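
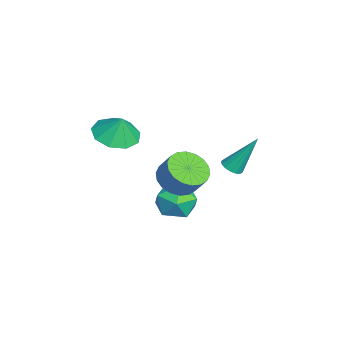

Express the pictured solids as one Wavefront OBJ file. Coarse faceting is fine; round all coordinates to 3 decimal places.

v 0.843 1.983 -1.852
v 1.255 1.659 -1.655
v 0.857 3.097 -0.048
v 1.39 1.878 -1.791
v 1.378 2.124 -1.943
v 1.222 2.333 -2.071
v 0.965 2.448 -2.14
v 0.676 2.439 -2.132
v 0.431 2.307 -2.049
v 0.297 2.089 -1.913
v 0.309 1.843 -1.761
v 0.464 1.634 -1.634
v 0.721 1.519 -1.564
v 1.011 1.528 -1.572
v 0.664 -0.484 -3.95
v 1.352 0.344 -4.072
v 1.848 -1.324 -2.968
v 2.536 -0.496 -3.09
v 1.638 -0.371 -2.498
v 0.907 0.148 -3.104
v 2.293 -1.128 -3.936
v 1.562 -0.609 -4.542
v 2.359 -0.055 -4.063
v 1.954 0.413 -3.174
v 1.246 -1.393 -3.866
v 0.841 -0.925 -2.977
v 2.535 -0.482 -1.414
v 3.292 -1.15 -1.446
v 3.762 -0.665 -0.478
v 3.005 0.002 -0.446
v 3.449 -0.809 -1.693
v 3.919 -0.324 -0.725
v 3.425 -0.403 -1.885
v 3.895 0.082 -0.917
v 3.225 -0.013 -1.983
v 3.694 0.472 -1.015
v 2.888 0.284 -1.969
v 3.357 0.769 -1.001
v 2.481 0.43 -1.845
v 2.951 0.914 -0.877
v 2.085 0.394 -1.635
v 2.555 0.879 -0.667
v 1.778 0.185 -1.382
v 2.248 0.67 -0.414
v 1.621 -0.156 -1.135
v 2.091 0.329 -0.167
v 1.645 -0.562 -0.943
v 2.115 -0.077 0.025
v 1.846 -0.952 -0.845
v 2.315 -0.467 0.123
v 2.183 -1.249 -0.859
v 2.652 -0.764 0.109
v 2.589 -1.394 -0.983
v 3.059 -0.91 -0.015
v 2.985 -1.359 -1.193
v 3.455 -0.874 -0.225
v 2.592 -3.068 1.564
v 3.531 -2.641 1.212
v 2.868 -2.792 2.636
v 2.999 -2.119 1.215
v 2.277 -2.04 1.382
v 1.702 -2.442 1.634
v 1.543 -3.137 1.853
v 1.875 -3.799 1.938
v 2.543 -4.119 1.847
v 3.233 -3.947 1.625
v 3.623 -3.363 1.374
f 2 1 4
f 2 4 3
f 4 1 5
f 4 5 3
f 5 1 6
f 5 6 3
f 6 1 7
f 6 7 3
f 7 1 8
f 7 8 3
f 8 1 9
f 8 9 3
f 9 1 10
f 9 10 3
f 10 1 11
f 10 11 3
f 11 1 12
f 11 12 3
f 12 1 13
f 12 13 3
f 13 1 14
f 13 14 3
f 14 1 2
f 14 2 3
f 15 26 20
f 15 20 16
f 15 16 22
f 15 22 25
f 15 25 26
f 16 20 24
f 20 26 19
f 26 25 17
f 25 22 21
f 22 16 23
f 18 24 19
f 18 19 17
f 18 17 21
f 18 21 23
f 18 23 24
f 19 24 20
f 17 19 26
f 21 17 25
f 23 21 22
f 24 23 16
f 28 27 31
f 28 31 29
f 29 31 32
f 29 32 30
f 31 27 33
f 31 33 32
f 32 33 34
f 32 34 30
f 33 27 35
f 33 35 34
f 34 35 36
f 34 36 30
f 35 27 37
f 35 37 36
f 36 37 38
f 36 38 30
f 37 27 39
f 37 39 38
f 38 39 40
f 38 40 30
f 39 27 41
f 39 41 40
f 40 41 42
f 40 42 30
f 41 27 43
f 41 43 42
f 42 43 44
f 42 44 30
f 43 27 45
f 43 45 44
f 44 45 46
f 44 46 30
f 45 27 47
f 45 47 46
f 46 47 48
f 46 48 30
f 47 27 49
f 47 49 48
f 48 49 50
f 48 50 30
f 49 27 51
f 49 51 50
f 50 51 52
f 50 52 30
f 51 27 53
f 51 53 52
f 52 53 54
f 52 54 30
f 53 27 55
f 53 55 54
f 54 55 56
f 54 56 30
f 55 27 28
f 55 28 56
f 56 28 29
f 56 29 30
f 58 57 60
f 58 60 59
f 60 57 61
f 60 61 59
f 61 57 62
f 61 62 59
f 62 57 63
f 62 63 59
f 63 57 64
f 63 64 59
f 64 57 65
f 64 65 59
f 65 57 66
f 65 66 59
f 66 57 67
f 66 67 59
f 67 57 58
f 67 58 59



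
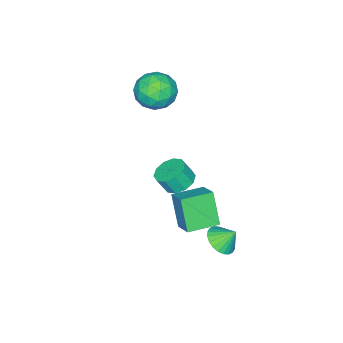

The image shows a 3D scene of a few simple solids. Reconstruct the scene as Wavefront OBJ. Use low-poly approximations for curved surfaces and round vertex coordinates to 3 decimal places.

v -2 -3.776 4.009
v -1.475 -2.881 3.632
v -0.765 -4.819 3.248
v -0.24 -3.924 2.871
v -0.252 -4.142 3.954
v -1.015 -3.498 4.424
v -1.225 -4.202 2.456
v -1.988 -3.558 2.926
v -0.996 -3.144 2.673
v -0.395 -3.107 3.598
v -1.845 -4.593 3.282
v -1.244 -4.556 4.207
v -1.846 -3.237 3.887
v -0.394 -4.463 2.993
v -0.401 -4.592 3.629
v -0.093 -4.065 3.408
v -1.576 -3.6 4.352
v -1.267 -3.073 4.131
v -0.548 -3.815 4.32
v -0.973 -4.627 2.749
v -0.664 -4.1 2.528
v -2.147 -3.635 3.472
v -1.839 -3.108 3.251
v -1.692 -3.885 2.56
v -1.256 -2.865 3.102
v -0.53 -3.478 2.655
v -1.109 -3.642 2.411
v -1.557 -3.263 2.687
v -0.903 -2.844 3.646
v -0.177 -3.457 3.199
v -0.184 -3.585 3.835
v -0.632 -3.206 4.111
v -0.621 -2.998 3.082
v -2.063 -4.243 3.681
v -1.337 -4.856 3.234
v -1.608 -4.494 2.769
v -2.056 -4.115 3.045
v -1.71 -4.222 4.225
v -0.984 -4.835 3.778
v -0.683 -4.437 4.193
v -1.131 -4.058 4.469
v -1.619 -4.702 3.798
v 2.313 1.8 -0.155
v 1.848 1.075 1.379
v 2.85 2.709 0.436
v 2.385 1.984 1.971
v 3.615 1.016 -0.131
v 3.15 0.291 1.404
v 4.152 1.925 0.461
v 3.687 1.2 1.995
v 1.764 2.025 -2.084
v 2.293 1.64 -1.589
v 1.476 2.615 -1.316
v 2.475 1.877 -1.703
v 2.549 2.136 -1.875
v 2.503 2.379 -2.079
v 2.345 2.568 -2.283
v 2.098 2.674 -2.457
v 1.801 2.681 -2.574
v 1.497 2.588 -2.617
v 1.235 2.41 -2.578
v 1.053 2.173 -2.464
v 0.979 1.913 -2.292
v 1.024 1.671 -2.088
v 1.182 1.482 -1.884
v 1.429 1.376 -1.71
v 1.727 1.369 -1.593
v 2.03 1.462 -1.551
v -0.69 -2.126 -2.122
v -0.227 -1.44 -1.978
v 0.073 -1.828 -1.095
v -0.39 -2.514 -1.238
v -0.7 -1.358 -1.781
v -0.4 -1.746 -0.898
v -1.17 -1.57 -1.714
v -0.87 -1.957 -0.831
v -1.456 -1.994 -1.803
v -1.156 -2.381 -0.92
v -1.45 -2.468 -2.014
v -1.15 -2.856 -1.131
v -1.153 -2.812 -2.265
v -0.853 -3.2 -1.382
v -0.68 -2.894 -2.462
v -0.38 -3.282 -1.579
v -0.21 -2.683 -2.529
v 0.09 -3.07 -1.646
v 0.076 -2.259 -2.44
v 0.376 -2.646 -1.557
v 0.07 -1.784 -2.229
v 0.37 -2.172 -1.346
f 1 38 17
f 38 12 41
f 17 41 6
f 38 41 17
f 1 17 13
f 17 6 18
f 13 18 2
f 17 18 13
f 1 13 22
f 13 2 23
f 22 23 8
f 13 23 22
f 1 22 34
f 22 8 37
f 34 37 11
f 22 37 34
f 1 34 38
f 34 11 42
f 38 42 12
f 34 42 38
f 2 18 29
f 18 6 32
f 29 32 10
f 18 32 29
f 6 41 19
f 41 12 40
f 19 40 5
f 41 40 19
f 12 42 39
f 42 11 35
f 39 35 3
f 42 35 39
f 11 37 36
f 37 8 24
f 36 24 7
f 37 24 36
f 8 23 28
f 23 2 25
f 28 25 9
f 23 25 28
f 4 30 16
f 30 10 31
f 16 31 5
f 30 31 16
f 4 16 14
f 16 5 15
f 14 15 3
f 16 15 14
f 4 14 21
f 14 3 20
f 21 20 7
f 14 20 21
f 4 21 26
f 21 7 27
f 26 27 9
f 21 27 26
f 4 26 30
f 26 9 33
f 30 33 10
f 26 33 30
f 5 31 19
f 31 10 32
f 19 32 6
f 31 32 19
f 3 15 39
f 15 5 40
f 39 40 12
f 15 40 39
f 7 20 36
f 20 3 35
f 36 35 11
f 20 35 36
f 9 27 28
f 27 7 24
f 28 24 8
f 27 24 28
f 10 33 29
f 33 9 25
f 29 25 2
f 33 25 29
f 44 46 43
f 47 44 43
f 43 46 45
f 45 47 43
f 44 50 46
f 48 44 47
f 48 50 44
f 46 50 45
f 49 47 45
f 45 50 49
f 49 48 47
f 50 48 49
f 52 51 54
f 52 54 53
f 54 51 55
f 54 55 53
f 55 51 56
f 55 56 53
f 56 51 57
f 56 57 53
f 57 51 58
f 57 58 53
f 58 51 59
f 58 59 53
f 59 51 60
f 59 60 53
f 60 51 61
f 60 61 53
f 61 51 62
f 61 62 53
f 62 51 63
f 62 63 53
f 63 51 64
f 63 64 53
f 64 51 65
f 64 65 53
f 65 51 66
f 65 66 53
f 66 51 67
f 66 67 53
f 67 51 68
f 67 68 53
f 68 51 52
f 68 52 53
f 70 69 73
f 70 73 71
f 71 73 74
f 71 74 72
f 73 69 75
f 73 75 74
f 74 75 76
f 74 76 72
f 75 69 77
f 75 77 76
f 76 77 78
f 76 78 72
f 77 69 79
f 77 79 78
f 78 79 80
f 78 80 72
f 79 69 81
f 79 81 80
f 80 81 82
f 80 82 72
f 81 69 83
f 81 83 82
f 82 83 84
f 82 84 72
f 83 69 85
f 83 85 84
f 84 85 86
f 84 86 72
f 85 69 87
f 85 87 86
f 86 87 88
f 86 88 72
f 87 69 89
f 87 89 88
f 88 89 90
f 88 90 72
f 89 69 70
f 89 70 90
f 90 70 71
f 90 71 72



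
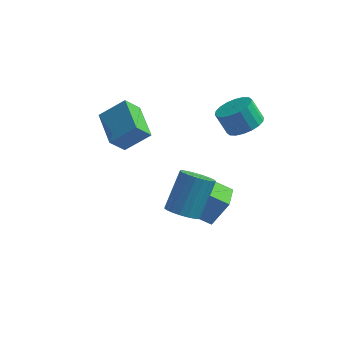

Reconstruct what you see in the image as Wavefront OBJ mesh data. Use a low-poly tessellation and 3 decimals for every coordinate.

v -3.288 -2.846 2.457
v -3.858 -3.418 3.398
v -4.242 -1.189 2.886
v -4.813 -1.761 3.827
v -2.107 -2.419 3.433
v -2.678 -2.991 4.374
v -3.062 -0.762 3.862
v -3.632 -1.334 4.803
v -0.449 -2.295 -2.342
v 0.355 -2.075 -0.792
v -0.547 -0.926 -2.486
v 0.256 -0.706 -0.936
v 0.784 -2.274 -2.984
v 1.587 -2.054 -1.434
v 0.685 -0.905 -3.128
v 1.489 -0.685 -1.578
v -0.208 -4.266 -0.388
v 0.25 -3.728 -0.929
v 0.687 -2.396 0.767
v 0.228 -2.934 1.308
v -0.091 -3.587 -0.951
v 0.345 -2.255 0.744
v -0.453 -3.564 -0.877
v -0.016 -2.232 0.819
v -0.772 -3.661 -0.717
v -0.336 -2.33 0.978
v -0.994 -3.864 -0.501
v -0.558 -2.532 1.194
v -1.08 -4.136 -0.265
v -0.643 -2.804 1.43
v -1.016 -4.43 -0.051
v -0.579 -3.098 1.645
v -0.811 -4.696 0.106
v -0.374 -3.364 1.801
v -0.503 -4.888 0.177
v -0.066 -3.556 1.872
v -0.143 -4.972 0.15
v 0.294 -3.64 1.846
v 0.205 -4.934 0.03
v 0.642 -3.602 1.726
v 0.482 -4.78 -0.161
v 0.918 -3.449 1.534
v 0.639 -4.538 -0.392
v 1.076 -3.206 1.303
v 0.65 -4.248 -0.623
v 1.087 -2.916 1.073
v 0.512 -3.962 -0.812
v 0.949 -2.63 0.883
v 1.896 -0.08 2.941
v 2.744 -0.099 3.432
v 2.112 0.08 4.53
v 1.264 0.1 4.039
v 2.697 0.324 3.336
v 2.065 0.503 4.434
v 2.492 0.667 3.162
v 1.859 0.846 4.26
v 2.168 0.862 2.944
v 1.536 1.041 4.042
v 1.791 0.871 2.725
v 1.159 1.05 3.824
v 1.434 0.691 2.549
v 0.802 0.87 3.648
v 1.169 0.359 2.451
v 0.537 0.538 3.549
v 1.048 -0.06 2.45
v 0.416 0.119 3.548
v 1.095 -0.483 2.546
v 0.463 -0.304 3.644
v 1.301 -0.826 2.72
v 0.668 -0.647 3.818
v 1.624 -1.021 2.938
v 0.992 -0.842 4.036
v 2.001 -1.03 3.156
v 1.369 -0.851 4.255
v 2.358 -0.85 3.332
v 1.726 -0.671 4.431
v 2.623 -0.518 3.431
v 1.991 -0.339 4.529
f 2 4 1
f 5 2 1
f 1 4 3
f 3 5 1
f 2 8 4
f 6 2 5
f 6 8 2
f 4 8 3
f 7 5 3
f 3 8 7
f 7 6 5
f 8 6 7
f 10 12 9
f 13 10 9
f 9 12 11
f 11 13 9
f 10 16 12
f 14 10 13
f 14 16 10
f 12 16 11
f 15 13 11
f 11 16 15
f 15 14 13
f 16 14 15
f 18 17 21
f 18 21 19
f 19 21 22
f 19 22 20
f 21 17 23
f 21 23 22
f 22 23 24
f 22 24 20
f 23 17 25
f 23 25 24
f 24 25 26
f 24 26 20
f 25 17 27
f 25 27 26
f 26 27 28
f 26 28 20
f 27 17 29
f 27 29 28
f 28 29 30
f 28 30 20
f 29 17 31
f 29 31 30
f 30 31 32
f 30 32 20
f 31 17 33
f 31 33 32
f 32 33 34
f 32 34 20
f 33 17 35
f 33 35 34
f 34 35 36
f 34 36 20
f 35 17 37
f 35 37 36
f 36 37 38
f 36 38 20
f 37 17 39
f 37 39 38
f 38 39 40
f 38 40 20
f 39 17 41
f 39 41 40
f 40 41 42
f 40 42 20
f 41 17 43
f 41 43 42
f 42 43 44
f 42 44 20
f 43 17 45
f 43 45 44
f 44 45 46
f 44 46 20
f 45 17 47
f 45 47 46
f 46 47 48
f 46 48 20
f 47 17 18
f 47 18 48
f 48 18 19
f 48 19 20
f 50 49 53
f 50 53 51
f 51 53 54
f 51 54 52
f 53 49 55
f 53 55 54
f 54 55 56
f 54 56 52
f 55 49 57
f 55 57 56
f 56 57 58
f 56 58 52
f 57 49 59
f 57 59 58
f 58 59 60
f 58 60 52
f 59 49 61
f 59 61 60
f 60 61 62
f 60 62 52
f 61 49 63
f 61 63 62
f 62 63 64
f 62 64 52
f 63 49 65
f 63 65 64
f 64 65 66
f 64 66 52
f 65 49 67
f 65 67 66
f 66 67 68
f 66 68 52
f 67 49 69
f 67 69 68
f 68 69 70
f 68 70 52
f 69 49 71
f 69 71 70
f 70 71 72
f 70 72 52
f 71 49 73
f 71 73 72
f 72 73 74
f 72 74 52
f 73 49 75
f 73 75 74
f 74 75 76
f 74 76 52
f 75 49 77
f 75 77 76
f 76 77 78
f 76 78 52
f 77 49 50
f 77 50 78
f 78 50 51
f 78 51 52



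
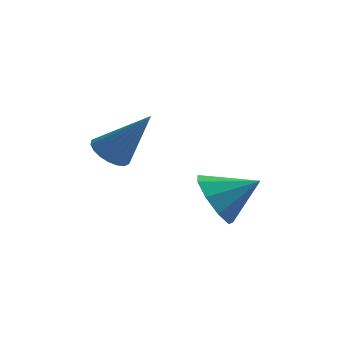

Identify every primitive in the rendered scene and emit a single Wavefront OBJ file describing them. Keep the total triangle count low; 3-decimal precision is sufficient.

v -1.159 3.151 2.377
v -0.609 3.152 1.944
v 0.059 3.049 3.923
v -0.654 3.455 2
v -0.799 3.698 2.13
v -1.015 3.833 2.309
v -1.26 3.832 2.502
v -1.485 3.697 2.67
v -1.645 3.453 2.78
v -1.709 3.15 2.81
v -1.663 2.847 2.755
v -1.518 2.604 2.624
v -1.302 2.469 2.445
v -1.057 2.47 2.252
v -0.833 2.605 2.084
v -0.672 2.849 1.974
v 1.841 3.454 0.568
v 2.357 2.838 -0.092
v 3.119 3.706 1.332
v 2.366 3.509 -0.328
v 2.129 4.154 -0.145
v 1.757 4.472 0.372
v 1.425 4.313 0.981
v 1.287 3.752 1.396
v 1.409 3.052 1.424
v 1.733 2.539 1.052
v 2.107 2.455 0.453
f 2 1 4
f 2 4 3
f 4 1 5
f 4 5 3
f 5 1 6
f 5 6 3
f 6 1 7
f 6 7 3
f 7 1 8
f 7 8 3
f 8 1 9
f 8 9 3
f 9 1 10
f 9 10 3
f 10 1 11
f 10 11 3
f 11 1 12
f 11 12 3
f 12 1 13
f 12 13 3
f 13 1 14
f 13 14 3
f 14 1 15
f 14 15 3
f 15 1 16
f 15 16 3
f 16 1 2
f 16 2 3
f 18 17 20
f 18 20 19
f 20 17 21
f 20 21 19
f 21 17 22
f 21 22 19
f 22 17 23
f 22 23 19
f 23 17 24
f 23 24 19
f 24 17 25
f 24 25 19
f 25 17 26
f 25 26 19
f 26 17 27
f 26 27 19
f 27 17 18
f 27 18 19



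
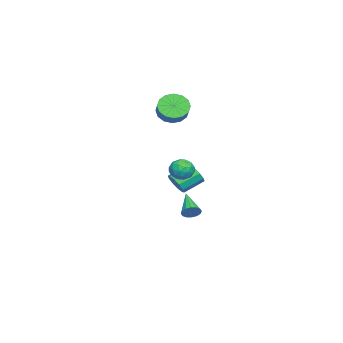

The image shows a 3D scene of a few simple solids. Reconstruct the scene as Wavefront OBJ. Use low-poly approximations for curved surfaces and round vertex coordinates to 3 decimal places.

v -2.864 -1.139 -3.326
v -2.516 -1.539 -3.146
v -4.116 -1.841 -2.474
v -2.499 -1.329 -2.947
v -2.579 -1.068 -2.85
v -2.735 -0.826 -2.88
v -2.926 -0.668 -3.03
v -3.101 -0.636 -3.259
v -3.211 -0.738 -3.507
v -3.229 -0.948 -3.706
v -3.149 -1.209 -3.803
v -2.992 -1.451 -3.773
v -2.802 -1.61 -3.623
v -2.627 -1.642 -3.393
v -3.594 -2.232 -1.622
v -3.083 -2.162 -1.106
v -3.875 -1.278 -0.441
v -4.386 -1.348 -0.958
v -3.003 -1.852 -1.423
v -3.795 -0.968 -0.759
v -3.149 -1.687 -1.817
v -3.941 -0.803 -1.153
v -3.465 -1.73 -2.136
v -4.257 -0.846 -1.472
v -3.83 -1.965 -2.259
v -4.622 -1.081 -1.595
v -4.105 -2.302 -2.139
v -4.897 -1.418 -1.474
v -4.185 -2.612 -1.821
v -4.977 -1.728 -1.157
v -4.039 -2.777 -1.427
v -4.831 -1.893 -0.763
v -3.723 -2.734 -1.108
v -4.515 -1.85 -0.444
v -3.358 -2.499 -0.985
v -4.15 -1.615 -0.321
v 1.347 0.034 1.755
v 1.642 0.243 1.15
v 2.318 -0.483 2.05
v 2.613 -0.274 1.445
v 2.458 0.199 1.944
v 1.858 0.519 1.761
v 2.102 -0.759 1.439
v 1.502 -0.439 1.256
v 2.109 -0.247 0.955
v 2.329 0.345 1.267
v 1.631 -0.585 1.933
v 1.851 0.007 2.245
v 1.409 0.184 1.426
v 2.551 -0.424 1.774
v 2.46 -0.146 2.067
v 2.634 -0.023 1.711
v 1.536 0.346 1.785
v 1.709 0.469 1.43
v 2.189 0.443 1.897
v 2.251 -0.709 1.77
v 2.424 -0.586 1.415
v 1.326 -0.217 1.489
v 1.5 -0.094 1.133
v 1.771 -0.683 1.303
v 1.857 0.019 0.956
v 2.428 -0.285 1.13
v 2.128 -0.57 1.126
v 1.774 -0.382 1.019
v 1.986 0.367 1.14
v 2.557 0.063 1.313
v 2.466 0.341 1.606
v 2.113 0.529 1.499
v 2.261 0.079 1.025
v 1.403 -0.303 1.887
v 1.974 -0.607 2.06
v 1.847 -0.769 1.701
v 1.494 -0.581 1.594
v 1.532 0.045 2.07
v 2.103 -0.259 2.244
v 2.186 0.142 2.181
v 1.832 0.33 2.074
v 1.699 -0.319 2.175
v -4.045 -2.591 3.577
v -3.442 -2.859 2.98
v -2.671 -2.517 3.606
v -3.275 -2.249 4.203
v -3.54 -2.424 2.864
v -2.769 -2.082 3.489
v -3.774 -2.034 2.938
v -3.003 -1.692 3.564
v -4.08 -1.793 3.184
v -3.309 -1.451 3.81
v -4.377 -1.766 3.535
v -3.606 -1.424 4.161
v -4.585 -1.96 3.897
v -3.814 -1.618 4.523
v -4.649 -2.323 4.174
v -3.878 -1.981 4.8
v -4.551 -2.758 4.291
v -3.78 -2.416 4.916
v -4.317 -3.148 4.216
v -3.546 -2.806 4.842
v -4.011 -3.389 3.97
v -3.24 -3.047 4.596
v -3.714 -3.416 3.619
v -2.943 -3.074 4.245
v -3.506 -3.222 3.257
v -2.735 -2.88 3.883
f 2 1 4
f 2 4 3
f 4 1 5
f 4 5 3
f 5 1 6
f 5 6 3
f 6 1 7
f 6 7 3
f 7 1 8
f 7 8 3
f 8 1 9
f 8 9 3
f 9 1 10
f 9 10 3
f 10 1 11
f 10 11 3
f 11 1 12
f 11 12 3
f 12 1 13
f 12 13 3
f 13 1 14
f 13 14 3
f 14 1 2
f 14 2 3
f 16 15 19
f 16 19 17
f 17 19 20
f 17 20 18
f 19 15 21
f 19 21 20
f 20 21 22
f 20 22 18
f 21 15 23
f 21 23 22
f 22 23 24
f 22 24 18
f 23 15 25
f 23 25 24
f 24 25 26
f 24 26 18
f 25 15 27
f 25 27 26
f 26 27 28
f 26 28 18
f 27 15 29
f 27 29 28
f 28 29 30
f 28 30 18
f 29 15 31
f 29 31 30
f 30 31 32
f 30 32 18
f 31 15 33
f 31 33 32
f 32 33 34
f 32 34 18
f 33 15 35
f 33 35 34
f 34 35 36
f 34 36 18
f 35 15 16
f 35 16 36
f 36 16 17
f 36 17 18
f 37 74 53
f 74 48 77
f 53 77 42
f 74 77 53
f 37 53 49
f 53 42 54
f 49 54 38
f 53 54 49
f 37 49 58
f 49 38 59
f 58 59 44
f 49 59 58
f 37 58 70
f 58 44 73
f 70 73 47
f 58 73 70
f 37 70 74
f 70 47 78
f 74 78 48
f 70 78 74
f 38 54 65
f 54 42 68
f 65 68 46
f 54 68 65
f 42 77 55
f 77 48 76
f 55 76 41
f 77 76 55
f 48 78 75
f 78 47 71
f 75 71 39
f 78 71 75
f 47 73 72
f 73 44 60
f 72 60 43
f 73 60 72
f 44 59 64
f 59 38 61
f 64 61 45
f 59 61 64
f 40 66 52
f 66 46 67
f 52 67 41
f 66 67 52
f 40 52 50
f 52 41 51
f 50 51 39
f 52 51 50
f 40 50 57
f 50 39 56
f 57 56 43
f 50 56 57
f 40 57 62
f 57 43 63
f 62 63 45
f 57 63 62
f 40 62 66
f 62 45 69
f 66 69 46
f 62 69 66
f 41 67 55
f 67 46 68
f 55 68 42
f 67 68 55
f 39 51 75
f 51 41 76
f 75 76 48
f 51 76 75
f 43 56 72
f 56 39 71
f 72 71 47
f 56 71 72
f 45 63 64
f 63 43 60
f 64 60 44
f 63 60 64
f 46 69 65
f 69 45 61
f 65 61 38
f 69 61 65
f 80 79 83
f 80 83 81
f 81 83 84
f 81 84 82
f 83 79 85
f 83 85 84
f 84 85 86
f 84 86 82
f 85 79 87
f 85 87 86
f 86 87 88
f 86 88 82
f 87 79 89
f 87 89 88
f 88 89 90
f 88 90 82
f 89 79 91
f 89 91 90
f 90 91 92
f 90 92 82
f 91 79 93
f 91 93 92
f 92 93 94
f 92 94 82
f 93 79 95
f 93 95 94
f 94 95 96
f 94 96 82
f 95 79 97
f 95 97 96
f 96 97 98
f 96 98 82
f 97 79 99
f 97 99 98
f 98 99 100
f 98 100 82
f 99 79 101
f 99 101 100
f 100 101 102
f 100 102 82
f 101 79 103
f 101 103 102
f 102 103 104
f 102 104 82
f 103 79 80
f 103 80 104
f 104 80 81
f 104 81 82



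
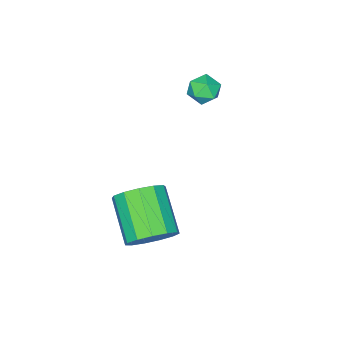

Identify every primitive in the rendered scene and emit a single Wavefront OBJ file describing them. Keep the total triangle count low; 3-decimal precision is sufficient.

v -0.056 0.507 2.61
v 0.407 0.734 3.01
v 0.053 -0.454 3.03
v 0.516 -0.227 3.43
v -0.104 -0.041 3.51
v -0.171 0.553 3.25
v 0.631 -0.273 2.79
v 0.564 0.321 2.53
v 0.831 0.252 3.12
v 0.377 0.395 3.566
v 0.083 -0.115 2.474
v -0.371 0.028 2.92
v 4.362 1.465 -1.231
v 5.037 0.868 -1.46
v 4.214 -0.462 -0.418
v 3.538 0.135 -0.189
v 5.196 1.111 -1.024
v 4.373 -0.22 0.018
v 5.091 1.467 -0.654
v 4.268 0.136 0.388
v 4.754 1.822 -0.467
v 3.93 0.491 0.575
v 4.292 2.063 -0.522
v 3.469 0.733 0.52
v 3.853 2.115 -0.803
v 3.03 0.785 0.239
v 3.575 1.961 -1.219
v 2.752 0.63 -0.177
v 3.547 1.649 -1.64
v 2.724 0.319 -0.598
v 3.777 1.279 -1.93
v 2.954 -0.052 -0.888
v 4.193 0.968 -1.999
v 3.37 -0.363 -0.957
v 4.663 0.815 -1.824
v 3.84 -0.516 -0.782
f 1 12 6
f 1 6 2
f 1 2 8
f 1 8 11
f 1 11 12
f 2 6 10
f 6 12 5
f 12 11 3
f 11 8 7
f 8 2 9
f 4 10 5
f 4 5 3
f 4 3 7
f 4 7 9
f 4 9 10
f 5 10 6
f 3 5 12
f 7 3 11
f 9 7 8
f 10 9 2
f 14 13 17
f 14 17 15
f 15 17 18
f 15 18 16
f 17 13 19
f 17 19 18
f 18 19 20
f 18 20 16
f 19 13 21
f 19 21 20
f 20 21 22
f 20 22 16
f 21 13 23
f 21 23 22
f 22 23 24
f 22 24 16
f 23 13 25
f 23 25 24
f 24 25 26
f 24 26 16
f 25 13 27
f 25 27 26
f 26 27 28
f 26 28 16
f 27 13 29
f 27 29 28
f 28 29 30
f 28 30 16
f 29 13 31
f 29 31 30
f 30 31 32
f 30 32 16
f 31 13 33
f 31 33 32
f 32 33 34
f 32 34 16
f 33 13 35
f 33 35 34
f 34 35 36
f 34 36 16
f 35 13 14
f 35 14 36
f 36 14 15
f 36 15 16



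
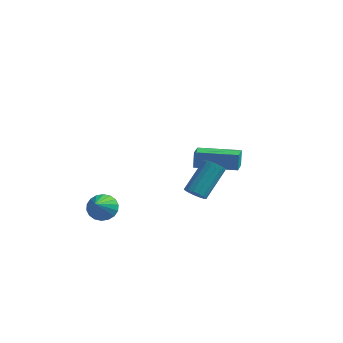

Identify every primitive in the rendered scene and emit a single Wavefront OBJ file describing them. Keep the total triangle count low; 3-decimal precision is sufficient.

v 2.532 -2.805 2.579
v 2.834 -2.561 2.218
v 3.191 -1.312 3.36
v 2.888 -1.555 3.721
v 2.603 -2.462 2.181
v 2.96 -1.212 3.323
v 2.357 -2.441 2.236
v 2.713 -1.191 3.378
v 2.15 -2.503 2.369
v 2.507 -1.254 3.511
v 2.03 -2.635 2.55
v 2.387 -1.385 3.692
v 2.026 -2.805 2.738
v 2.383 -1.556 3.88
v 2.137 -2.976 2.889
v 2.494 -1.726 4.031
v 2.339 -3.107 2.97
v 2.696 -1.857 4.112
v 2.585 -3.169 2.961
v 2.942 -1.919 4.103
v 2.818 -3.147 2.864
v 3.175 -1.898 4.006
v 2.986 -3.047 2.702
v 3.343 -1.798 3.844
v 3.05 -2.892 2.512
v 3.407 -1.642 3.654
v 2.995 -2.717 2.338
v 3.352 -1.467 3.48
v -2.16 -1.959 0.023
v -1.513 -1.694 0.195
v -1.94 -3.141 1.017
v -1.706 -1.552 0.407
v -1.99 -1.49 0.543
v -2.307 -1.522 0.576
v -2.595 -1.639 0.5
v -2.797 -1.82 0.33
v -2.873 -2.029 0.098
v -2.808 -2.223 -0.148
v -2.614 -2.365 -0.36
v -2.331 -2.427 -0.496
v -2.014 -2.396 -0.53
v -1.726 -2.278 -0.453
v -1.524 -2.097 -0.283
v -1.448 -1.889 -0.052
v 0.303 2.399 0.678
v 0.235 2.642 1.511
v 0.045 3.45 0.351
v -0.023 3.693 1.184
v 2.263 2.887 0.696
v 2.195 3.13 1.529
v 2.005 3.938 0.369
v 1.937 4.181 1.202
f 2 1 5
f 2 5 3
f 3 5 6
f 3 6 4
f 5 1 7
f 5 7 6
f 6 7 8
f 6 8 4
f 7 1 9
f 7 9 8
f 8 9 10
f 8 10 4
f 9 1 11
f 9 11 10
f 10 11 12
f 10 12 4
f 11 1 13
f 11 13 12
f 12 13 14
f 12 14 4
f 13 1 15
f 13 15 14
f 14 15 16
f 14 16 4
f 15 1 17
f 15 17 16
f 16 17 18
f 16 18 4
f 17 1 19
f 17 19 18
f 18 19 20
f 18 20 4
f 19 1 21
f 19 21 20
f 20 21 22
f 20 22 4
f 21 1 23
f 21 23 22
f 22 23 24
f 22 24 4
f 23 1 25
f 23 25 24
f 24 25 26
f 24 26 4
f 25 1 27
f 25 27 26
f 26 27 28
f 26 28 4
f 27 1 2
f 27 2 28
f 28 2 3
f 28 3 4
f 30 29 32
f 30 32 31
f 32 29 33
f 32 33 31
f 33 29 34
f 33 34 31
f 34 29 35
f 34 35 31
f 35 29 36
f 35 36 31
f 36 29 37
f 36 37 31
f 37 29 38
f 37 38 31
f 38 29 39
f 38 39 31
f 39 29 40
f 39 40 31
f 40 29 41
f 40 41 31
f 41 29 42
f 41 42 31
f 42 29 43
f 42 43 31
f 43 29 44
f 43 44 31
f 44 29 30
f 44 30 31
f 46 48 45
f 49 46 45
f 45 48 47
f 47 49 45
f 46 52 48
f 50 46 49
f 50 52 46
f 48 52 47
f 51 49 47
f 47 52 51
f 51 50 49
f 52 50 51



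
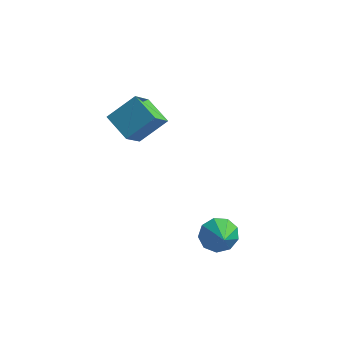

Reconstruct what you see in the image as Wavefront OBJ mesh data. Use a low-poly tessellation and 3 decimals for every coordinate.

v 1.076 -0.059 -3.027
v 1.649 0.517 -2.813
v 1.644 -0.861 -2.393
v 1.22 0.515 -2.43
v 0.724 0.245 -2.327
v 0.392 -0.167 -2.552
v 0.38 -0.529 -2.998
v 0.694 -0.67 -3.458
v 1.186 -0.525 -3.717
v 1.627 -0.162 -3.652
v 1.81 0.249 -3.295
v -5.048 2.437 0.325
v -4.143 3.324 1.302
v -4.987 3.585 -0.773
v -4.082 4.472 0.204
v -3.878 1.848 -0.224
v -2.973 2.735 0.753
v -3.817 2.996 -1.322
v -2.912 3.883 -0.345
f 2 1 4
f 2 4 3
f 4 1 5
f 4 5 3
f 5 1 6
f 5 6 3
f 6 1 7
f 6 7 3
f 7 1 8
f 7 8 3
f 8 1 9
f 8 9 3
f 9 1 10
f 9 10 3
f 10 1 11
f 10 11 3
f 11 1 2
f 11 2 3
f 13 15 12
f 16 13 12
f 12 15 14
f 14 16 12
f 13 19 15
f 17 13 16
f 17 19 13
f 15 19 14
f 18 16 14
f 14 19 18
f 18 17 16
f 19 17 18



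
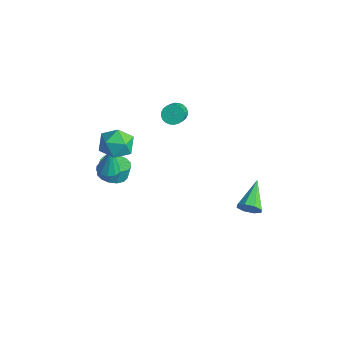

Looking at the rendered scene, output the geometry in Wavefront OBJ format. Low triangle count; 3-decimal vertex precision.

v -2.95 -2.608 2.811
v -2.284 -2.537 1.881
v -2.076 -4.163 3.319
v -1.41 -4.092 2.389
v -1.295 -3.329 3.235
v -1.834 -2.367 2.921
v -2.526 -4.333 2.279
v -3.065 -3.371 1.965
v -2.022 -3.603 1.552
v -1.261 -2.983 2.143
v -3.099 -3.717 3.057
v -2.338 -3.097 3.648
v -3.583 2.093 1.038
v -3.025 2.119 0.617
v -2.039 1.093 1.861
v -2.597 1.067 2.282
v -2.986 2.342 0.77
v -2 1.315 2.014
v -3.038 2.526 0.964
v -2.052 1.5 2.208
v -3.174 2.645 1.169
v -2.188 1.619 2.413
v -3.371 2.68 1.355
v -2.385 1.654 2.598
v -3.601 2.626 1.492
v -2.615 1.6 2.736
v -3.828 2.49 1.56
v -2.842 1.464 2.804
v -4.018 2.294 1.549
v -3.032 1.268 2.792
v -4.141 2.067 1.459
v -3.155 1.041 2.703
v -4.18 1.845 1.306
v -3.194 0.818 2.55
v -4.128 1.66 1.112
v -3.142 0.634 2.356
v -3.992 1.541 0.907
v -3.006 0.515 2.151
v -3.795 1.506 0.722
v -2.809 0.48 1.965
v -3.565 1.56 0.584
v -2.579 0.534 1.828
v -3.338 1.696 0.516
v -2.352 0.67 1.76
v -3.148 1.892 0.528
v -2.162 0.866 1.771
v -3.109 -3.315 -0.73
v -2.39 -3.348 -0.724
v -3.111 -3.045 1.11
v -2.507 -2.924 -0.787
v -2.854 -2.648 -0.827
v -3.299 -2.627 -0.831
v -3.671 -2.869 -0.796
v -3.828 -3.281 -0.736
v -3.711 -3.705 -0.674
v -3.364 -3.981 -0.633
v -2.919 -4.002 -0.629
v -2.547 -3.76 -0.664
v 4.212 1.29 -1.432
v 4.674 1.306 -0.803
v 3.068 2.83 -0.628
v 4.864 1.672 -1.235
v 4.672 1.815 -1.782
v 4.211 1.65 -2.124
v 3.751 1.275 -2.06
v 3.561 0.909 -1.629
v 3.753 0.766 -1.082
v 4.214 0.93 -0.74
v -3.865 -2.504 -2.442
v -3.145 -1.923 -2.608
v -3.135 -1.655 -1.623
v -3.855 -2.236 -1.458
v -3.543 -1.653 -2.677
v -3.534 -1.384 -1.693
v -4.028 -1.611 -2.684
v -4.018 -1.342 -1.7
v -4.469 -1.808 -2.626
v -4.459 -1.54 -1.642
v -4.748 -2.192 -2.518
v -4.738 -1.923 -1.534
v -4.791 -2.659 -2.391
v -4.781 -2.391 -1.407
v -4.585 -3.085 -2.277
v -4.575 -2.817 -1.292
v -4.186 -3.356 -2.207
v -4.177 -3.087 -1.223
v -3.702 -3.398 -2.2
v -3.692 -3.129 -1.216
v -3.261 -3.2 -2.258
v -3.251 -2.932 -1.274
v -2.982 -2.817 -2.366
v -2.972 -2.548 -1.382
v -2.939 -2.349 -2.493
v -2.929 -2.081 -1.509
f 1 12 6
f 1 6 2
f 1 2 8
f 1 8 11
f 1 11 12
f 2 6 10
f 6 12 5
f 12 11 3
f 11 8 7
f 8 2 9
f 4 10 5
f 4 5 3
f 4 3 7
f 4 7 9
f 4 9 10
f 5 10 6
f 3 5 12
f 7 3 11
f 9 7 8
f 10 9 2
f 14 13 17
f 14 17 15
f 15 17 18
f 15 18 16
f 17 13 19
f 17 19 18
f 18 19 20
f 18 20 16
f 19 13 21
f 19 21 20
f 20 21 22
f 20 22 16
f 21 13 23
f 21 23 22
f 22 23 24
f 22 24 16
f 23 13 25
f 23 25 24
f 24 25 26
f 24 26 16
f 25 13 27
f 25 27 26
f 26 27 28
f 26 28 16
f 27 13 29
f 27 29 28
f 28 29 30
f 28 30 16
f 29 13 31
f 29 31 30
f 30 31 32
f 30 32 16
f 31 13 33
f 31 33 32
f 32 33 34
f 32 34 16
f 33 13 35
f 33 35 34
f 34 35 36
f 34 36 16
f 35 13 37
f 35 37 36
f 36 37 38
f 36 38 16
f 37 13 39
f 37 39 38
f 38 39 40
f 38 40 16
f 39 13 41
f 39 41 40
f 40 41 42
f 40 42 16
f 41 13 43
f 41 43 42
f 42 43 44
f 42 44 16
f 43 13 45
f 43 45 44
f 44 45 46
f 44 46 16
f 45 13 14
f 45 14 46
f 46 14 15
f 46 15 16
f 48 47 50
f 48 50 49
f 50 47 51
f 50 51 49
f 51 47 52
f 51 52 49
f 52 47 53
f 52 53 49
f 53 47 54
f 53 54 49
f 54 47 55
f 54 55 49
f 55 47 56
f 55 56 49
f 56 47 57
f 56 57 49
f 57 47 58
f 57 58 49
f 58 47 48
f 58 48 49
f 60 59 62
f 60 62 61
f 62 59 63
f 62 63 61
f 63 59 64
f 63 64 61
f 64 59 65
f 64 65 61
f 65 59 66
f 65 66 61
f 66 59 67
f 66 67 61
f 67 59 68
f 67 68 61
f 68 59 60
f 68 60 61
f 70 69 73
f 70 73 71
f 71 73 74
f 71 74 72
f 73 69 75
f 73 75 74
f 74 75 76
f 74 76 72
f 75 69 77
f 75 77 76
f 76 77 78
f 76 78 72
f 77 69 79
f 77 79 78
f 78 79 80
f 78 80 72
f 79 69 81
f 79 81 80
f 80 81 82
f 80 82 72
f 81 69 83
f 81 83 82
f 82 83 84
f 82 84 72
f 83 69 85
f 83 85 84
f 84 85 86
f 84 86 72
f 85 69 87
f 85 87 86
f 86 87 88
f 86 88 72
f 87 69 89
f 87 89 88
f 88 89 90
f 88 90 72
f 89 69 91
f 89 91 90
f 90 91 92
f 90 92 72
f 91 69 93
f 91 93 92
f 92 93 94
f 92 94 72
f 93 69 70
f 93 70 94
f 94 70 71
f 94 71 72



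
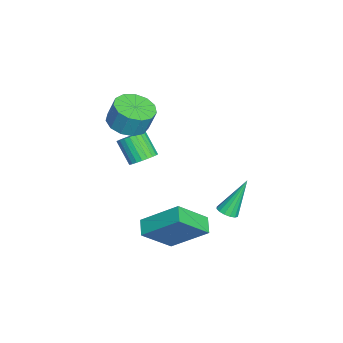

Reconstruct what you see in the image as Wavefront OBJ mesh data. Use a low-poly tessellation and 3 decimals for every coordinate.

v -0.016 -1.849 0.619
v 0.505 -1.07 0.3
v 0.638 -0.692 1.442
v 0.116 -1.471 1.761
v -0.029 -0.909 0.309
v 0.104 -0.531 1.45
v -0.559 -1.047 0.416
v -0.426 -0.668 1.558
v -0.917 -1.439 0.588
v -0.784 -1.06 1.729
v -0.988 -1.961 0.769
v -0.856 -1.583 1.911
v -0.752 -2.448 0.903
v -0.619 -2.07 2.045
v -0.281 -2.745 0.947
v -0.149 -2.366 2.089
v 0.273 -2.757 0.887
v 0.406 -2.379 2.028
v 0.736 -2.482 0.742
v 0.868 -2.103 1.883
v 0.959 -2.005 0.557
v 1.092 -1.626 1.699
v 0.873 -1.479 0.393
v 1.006 -1.1 1.534
v 1.615 2.726 -3.789
v 1.945 2.402 -3.531
v 1.045 3.534 -2.051
v 2.094 2.626 -3.586
v 2.114 2.876 -3.696
v 2.001 3.087 -3.83
v 1.784 3.2 -3.954
v 1.522 3.187 -4.034
v 1.285 3.05 -4.048
v 1.136 2.826 -3.993
v 1.115 2.576 -3.883
v 1.229 2.365 -3.748
v 1.445 2.252 -3.624
v 1.708 2.265 -3.545
v -1.204 -1.293 -2.729
v -0.718 -1.037 -2.28
v -1.369 -1.691 -1.201
v -1.856 -1.947 -1.651
v -0.909 -0.836 -2.274
v -1.56 -1.49 -1.195
v -1.144 -0.705 -2.336
v -1.796 -1.359 -1.258
v -1.389 -0.663 -2.459
v -2.041 -1.317 -1.38
v -1.606 -0.717 -2.623
v -2.257 -1.372 -1.544
v -1.762 -0.859 -2.803
v -2.413 -1.513 -1.724
v -1.832 -1.067 -2.972
v -2.484 -1.721 -1.893
v -1.807 -1.309 -3.104
v -2.459 -1.964 -2.025
v -1.691 -1.549 -3.179
v -2.342 -2.203 -2.1
v -1.5 -1.75 -3.185
v -2.151 -2.404 -2.106
v -1.264 -1.881 -3.122
v -1.916 -2.535 -2.044
v -1.019 -1.923 -3
v -1.671 -2.577 -1.921
v -0.803 -1.868 -2.836
v -1.454 -2.523 -1.757
v -0.647 -1.727 -2.656
v -1.298 -2.381 -1.577
v -0.576 -1.519 -2.487
v -1.228 -2.173 -1.408
v -0.601 -1.276 -2.355
v -1.253 -1.931 -1.276
v 2.935 0.399 -5.26
v 2.134 0.266 -4.895
v 3.27 2.08 -3.914
v 2.469 1.948 -3.549
v 3.731 -0.808 -3.951
v 2.93 -0.94 -3.586
v 4.066 0.874 -2.605
v 3.265 0.741 -2.24
f 2 1 5
f 2 5 3
f 3 5 6
f 3 6 4
f 5 1 7
f 5 7 6
f 6 7 8
f 6 8 4
f 7 1 9
f 7 9 8
f 8 9 10
f 8 10 4
f 9 1 11
f 9 11 10
f 10 11 12
f 10 12 4
f 11 1 13
f 11 13 12
f 12 13 14
f 12 14 4
f 13 1 15
f 13 15 14
f 14 15 16
f 14 16 4
f 15 1 17
f 15 17 16
f 16 17 18
f 16 18 4
f 17 1 19
f 17 19 18
f 18 19 20
f 18 20 4
f 19 1 21
f 19 21 20
f 20 21 22
f 20 22 4
f 21 1 23
f 21 23 22
f 22 23 24
f 22 24 4
f 23 1 2
f 23 2 24
f 24 2 3
f 24 3 4
f 26 25 28
f 26 28 27
f 28 25 29
f 28 29 27
f 29 25 30
f 29 30 27
f 30 25 31
f 30 31 27
f 31 25 32
f 31 32 27
f 32 25 33
f 32 33 27
f 33 25 34
f 33 34 27
f 34 25 35
f 34 35 27
f 35 25 36
f 35 36 27
f 36 25 37
f 36 37 27
f 37 25 38
f 37 38 27
f 38 25 26
f 38 26 27
f 40 39 43
f 40 43 41
f 41 43 44
f 41 44 42
f 43 39 45
f 43 45 44
f 44 45 46
f 44 46 42
f 45 39 47
f 45 47 46
f 46 47 48
f 46 48 42
f 47 39 49
f 47 49 48
f 48 49 50
f 48 50 42
f 49 39 51
f 49 51 50
f 50 51 52
f 50 52 42
f 51 39 53
f 51 53 52
f 52 53 54
f 52 54 42
f 53 39 55
f 53 55 54
f 54 55 56
f 54 56 42
f 55 39 57
f 55 57 56
f 56 57 58
f 56 58 42
f 57 39 59
f 57 59 58
f 58 59 60
f 58 60 42
f 59 39 61
f 59 61 60
f 60 61 62
f 60 62 42
f 61 39 63
f 61 63 62
f 62 63 64
f 62 64 42
f 63 39 65
f 63 65 64
f 64 65 66
f 64 66 42
f 65 39 67
f 65 67 66
f 66 67 68
f 66 68 42
f 67 39 69
f 67 69 68
f 68 69 70
f 68 70 42
f 69 39 71
f 69 71 70
f 70 71 72
f 70 72 42
f 71 39 40
f 71 40 72
f 72 40 41
f 72 41 42
f 74 76 73
f 77 74 73
f 73 76 75
f 75 77 73
f 74 80 76
f 78 74 77
f 78 80 74
f 76 80 75
f 79 77 75
f 75 80 79
f 79 78 77
f 80 78 79



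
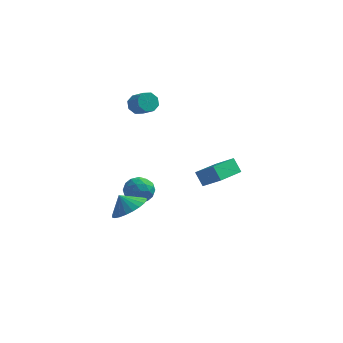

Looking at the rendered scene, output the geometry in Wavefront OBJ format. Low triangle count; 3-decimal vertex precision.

v -1.814 2.474 -3.382
v -0.937 2.164 -3.486
v -2.323 1.316 -4.214
v -1.446 1.006 -4.318
v -1.86 0.964 -3.48
v -1.546 1.68 -2.966
v -1.714 1.8 -4.734
v -1.4 2.516 -4.22
v -0.876 1.748 -4.322
v -0.966 1.231 -3.547
v -2.294 2.249 -4.153
v -2.384 1.732 -3.378
v -1.331 2.421 -3.361
v -1.929 1.059 -4.339
v -2.173 1.035 -3.847
v -1.657 0.852 -3.908
v -1.689 2.136 -3.055
v -1.173 1.954 -3.117
v -1.716 1.248 -3.113
v -2.087 1.526 -4.583
v -1.571 1.344 -4.645
v -1.603 2.628 -3.792
v -1.087 2.445 -3.853
v -1.544 2.232 -4.587
v -0.779 1.994 -3.914
v -1.078 1.313 -4.403
v -1.236 1.78 -4.647
v -1.051 2.201 -4.345
v -0.832 1.69 -3.458
v -1.132 1.009 -3.947
v -1.375 0.984 -3.455
v -1.19 1.405 -3.152
v -0.796 1.445 -3.949
v -2.128 2.471 -3.753
v -2.428 1.79 -4.242
v -2.07 2.075 -4.548
v -1.885 2.496 -4.245
v -2.182 2.167 -3.297
v -2.481 1.486 -3.786
v -2.209 1.279 -3.355
v -2.024 1.7 -3.053
v -2.464 2.035 -3.751
v -1.26 -2.697 -2.376
v -0.662 -1.836 -2.077
v -1.84 -2.583 -1.544
v -0.964 -1.65 -2.312
v -1.31 -1.623 -2.557
v -1.649 -1.76 -2.775
v -1.929 -2.039 -2.932
v -2.107 -2.419 -3.004
v -2.156 -2.841 -2.98
v -2.068 -3.241 -2.865
v -1.858 -3.558 -2.675
v -1.556 -3.744 -2.439
v -1.21 -3.77 -2.194
v -0.871 -3.634 -1.977
v -0.591 -3.354 -1.82
v -0.414 -2.974 -1.748
v -0.365 -2.553 -1.771
v -0.452 -2.153 -1.887
v -1.636 1.683 2.938
v -1.307 1.505 2.382
v -0.615 0.898 2.986
v -0.944 1.077 3.542
v -1.117 1.932 2.594
v -0.426 1.325 3.198
v -1.231 2.213 3.007
v -0.54 1.607 3.611
v -1.582 2.184 3.38
v -0.891 1.578 3.984
v -1.965 1.862 3.494
v -1.273 1.255 4.098
v -2.154 1.435 3.282
v -1.463 0.828 3.886
v -2.04 1.153 2.869
v -1.349 0.547 3.473
v -1.689 1.182 2.496
v -0.998 0.576 3.1
v 2.319 -0.931 -1.414
v 1.854 -0.565 -0.633
v 3.145 0.847 -1.755
v 2.68 1.213 -0.974
v 3.32 -1.253 -0.666
v 2.855 -0.887 0.115
v 4.146 0.525 -1.007
v 3.681 0.891 -0.226
f 1 38 17
f 38 12 41
f 17 41 6
f 38 41 17
f 1 17 13
f 17 6 18
f 13 18 2
f 17 18 13
f 1 13 22
f 13 2 23
f 22 23 8
f 13 23 22
f 1 22 34
f 22 8 37
f 34 37 11
f 22 37 34
f 1 34 38
f 34 11 42
f 38 42 12
f 34 42 38
f 2 18 29
f 18 6 32
f 29 32 10
f 18 32 29
f 6 41 19
f 41 12 40
f 19 40 5
f 41 40 19
f 12 42 39
f 42 11 35
f 39 35 3
f 42 35 39
f 11 37 36
f 37 8 24
f 36 24 7
f 37 24 36
f 8 23 28
f 23 2 25
f 28 25 9
f 23 25 28
f 4 30 16
f 30 10 31
f 16 31 5
f 30 31 16
f 4 16 14
f 16 5 15
f 14 15 3
f 16 15 14
f 4 14 21
f 14 3 20
f 21 20 7
f 14 20 21
f 4 21 26
f 21 7 27
f 26 27 9
f 21 27 26
f 4 26 30
f 26 9 33
f 30 33 10
f 26 33 30
f 5 31 19
f 31 10 32
f 19 32 6
f 31 32 19
f 3 15 39
f 15 5 40
f 39 40 12
f 15 40 39
f 7 20 36
f 20 3 35
f 36 35 11
f 20 35 36
f 9 27 28
f 27 7 24
f 28 24 8
f 27 24 28
f 10 33 29
f 33 9 25
f 29 25 2
f 33 25 29
f 44 43 46
f 44 46 45
f 46 43 47
f 46 47 45
f 47 43 48
f 47 48 45
f 48 43 49
f 48 49 45
f 49 43 50
f 49 50 45
f 50 43 51
f 50 51 45
f 51 43 52
f 51 52 45
f 52 43 53
f 52 53 45
f 53 43 54
f 53 54 45
f 54 43 55
f 54 55 45
f 55 43 56
f 55 56 45
f 56 43 57
f 56 57 45
f 57 43 58
f 57 58 45
f 58 43 59
f 58 59 45
f 59 43 60
f 59 60 45
f 60 43 44
f 60 44 45
f 62 61 65
f 62 65 63
f 63 65 66
f 63 66 64
f 65 61 67
f 65 67 66
f 66 67 68
f 66 68 64
f 67 61 69
f 67 69 68
f 68 69 70
f 68 70 64
f 69 61 71
f 69 71 70
f 70 71 72
f 70 72 64
f 71 61 73
f 71 73 72
f 72 73 74
f 72 74 64
f 73 61 75
f 73 75 74
f 74 75 76
f 74 76 64
f 75 61 77
f 75 77 76
f 76 77 78
f 76 78 64
f 77 61 62
f 77 62 78
f 78 62 63
f 78 63 64
f 80 82 79
f 83 80 79
f 79 82 81
f 81 83 79
f 80 86 82
f 84 80 83
f 84 86 80
f 82 86 81
f 85 83 81
f 81 86 85
f 85 84 83
f 86 84 85



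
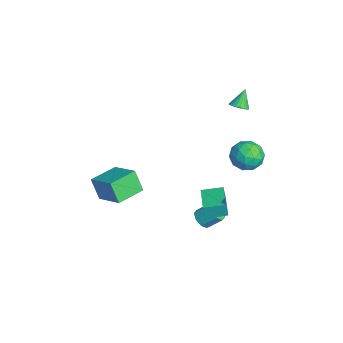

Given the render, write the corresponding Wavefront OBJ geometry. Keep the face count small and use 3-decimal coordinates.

v 1.437 0.761 -1.545
v 1.368 0.646 -0.706
v 1.592 1.978 -1.365
v 1.523 1.863 -0.526
v 3.217 0.517 -1.434
v 3.148 0.402 -0.595
v 3.372 1.734 -1.254
v 3.303 1.619 -0.415
v 0.591 0.888 -4.044
v 0.956 0.473 -3.682
v 1.154 1.297 -2.935
v 0.789 1.712 -3.296
v 1.229 0.72 -4.028
v 1.427 1.544 -3.281
v 1.129 1.066 -4.382
v 1.327 1.89 -3.635
v 0.713 1.307 -4.538
v 0.912 2.131 -3.791
v 0.226 1.303 -4.405
v 0.424 2.127 -3.658
v -0.047 1.056 -4.059
v 0.151 1.88 -3.312
v 0.053 0.71 -3.705
v 0.251 1.534 -2.958
v 0.468 0.469 -3.549
v 0.667 1.293 -2.802
v -4.409 -2.684 -4.972
v -4.945 -3.059 -3.633
v -2.855 -1.796 -4.102
v -3.391 -2.171 -2.763
v -3.489 -4.229 -5.037
v -4.025 -4.604 -3.698
v -1.935 -3.341 -4.167
v -2.471 -3.716 -2.828
v -2.035 3.465 3.182
v -1.696 3.946 3.13
v -2.545 3.935 4.198
v -1.882 4.008 3.008
v -2.09 3.988 2.913
v -2.29 3.888 2.859
v -2.452 3.724 2.854
v -2.549 3.52 2.898
v -2.569 3.308 2.986
v -2.507 3.12 3.104
v -2.373 2.985 3.234
v -2.188 2.923 3.356
v -1.98 2.943 3.451
v -1.779 3.043 3.505
v -1.618 3.207 3.51
v -1.52 3.411 3.466
v -1.501 3.623 3.378
v -1.563 3.81 3.26
v 1.58 3.234 2.112
v 2.032 3.866 2.757
v 2.528 2.014 2.643
v 2.98 2.646 3.288
v 2.017 2.379 3.433
v 1.431 3.133 3.106
v 3.129 2.747 2.294
v 2.543 3.501 1.967
v 2.989 3.565 2.87
v 2.302 3.337 3.574
v 2.258 2.543 1.826
v 1.571 2.315 2.53
v 1.723 3.657 2.388
v 2.837 2.223 3.012
v 2.271 2.066 3.098
v 2.537 2.438 3.477
v 1.37 3.226 2.593
v 1.635 3.597 2.972
v 1.627 2.724 3.369
v 2.925 2.283 2.428
v 3.19 2.654 2.807
v 2.023 3.442 1.923
v 2.289 3.814 2.302
v 2.933 3.156 2.031
v 2.551 3.851 2.833
v 3.108 3.134 3.145
v 3.195 3.194 2.561
v 2.851 3.637 2.369
v 2.147 3.718 3.247
v 2.704 3.001 3.559
v 2.139 2.844 3.645
v 1.794 3.287 3.452
v 2.71 3.541 3.313
v 1.856 2.879 1.841
v 2.413 2.162 2.153
v 2.766 2.593 1.948
v 2.421 3.036 1.755
v 1.452 2.746 2.255
v 2.009 2.029 2.567
v 1.709 2.243 3.031
v 1.365 2.686 2.839
v 1.85 2.339 2.087
f 2 4 1
f 5 2 1
f 1 4 3
f 3 5 1
f 2 8 4
f 6 2 5
f 6 8 2
f 4 8 3
f 7 5 3
f 3 8 7
f 7 6 5
f 8 6 7
f 10 9 13
f 10 13 11
f 11 13 14
f 11 14 12
f 13 9 15
f 13 15 14
f 14 15 16
f 14 16 12
f 15 9 17
f 15 17 16
f 16 17 18
f 16 18 12
f 17 9 19
f 17 19 18
f 18 19 20
f 18 20 12
f 19 9 21
f 19 21 20
f 20 21 22
f 20 22 12
f 21 9 23
f 21 23 22
f 22 23 24
f 22 24 12
f 23 9 25
f 23 25 24
f 24 25 26
f 24 26 12
f 25 9 10
f 25 10 26
f 26 10 11
f 26 11 12
f 28 30 27
f 31 28 27
f 27 30 29
f 29 31 27
f 28 34 30
f 32 28 31
f 32 34 28
f 30 34 29
f 33 31 29
f 29 34 33
f 33 32 31
f 34 32 33
f 36 35 38
f 36 38 37
f 38 35 39
f 38 39 37
f 39 35 40
f 39 40 37
f 40 35 41
f 40 41 37
f 41 35 42
f 41 42 37
f 42 35 43
f 42 43 37
f 43 35 44
f 43 44 37
f 44 35 45
f 44 45 37
f 45 35 46
f 45 46 37
f 46 35 47
f 46 47 37
f 47 35 48
f 47 48 37
f 48 35 49
f 48 49 37
f 49 35 50
f 49 50 37
f 50 35 51
f 50 51 37
f 51 35 52
f 51 52 37
f 52 35 36
f 52 36 37
f 53 90 69
f 90 64 93
f 69 93 58
f 90 93 69
f 53 69 65
f 69 58 70
f 65 70 54
f 69 70 65
f 53 65 74
f 65 54 75
f 74 75 60
f 65 75 74
f 53 74 86
f 74 60 89
f 86 89 63
f 74 89 86
f 53 86 90
f 86 63 94
f 90 94 64
f 86 94 90
f 54 70 81
f 70 58 84
f 81 84 62
f 70 84 81
f 58 93 71
f 93 64 92
f 71 92 57
f 93 92 71
f 64 94 91
f 94 63 87
f 91 87 55
f 94 87 91
f 63 89 88
f 89 60 76
f 88 76 59
f 89 76 88
f 60 75 80
f 75 54 77
f 80 77 61
f 75 77 80
f 56 82 68
f 82 62 83
f 68 83 57
f 82 83 68
f 56 68 66
f 68 57 67
f 66 67 55
f 68 67 66
f 56 66 73
f 66 55 72
f 73 72 59
f 66 72 73
f 56 73 78
f 73 59 79
f 78 79 61
f 73 79 78
f 56 78 82
f 78 61 85
f 82 85 62
f 78 85 82
f 57 83 71
f 83 62 84
f 71 84 58
f 83 84 71
f 55 67 91
f 67 57 92
f 91 92 64
f 67 92 91
f 59 72 88
f 72 55 87
f 88 87 63
f 72 87 88
f 61 79 80
f 79 59 76
f 80 76 60
f 79 76 80
f 62 85 81
f 85 61 77
f 81 77 54
f 85 77 81



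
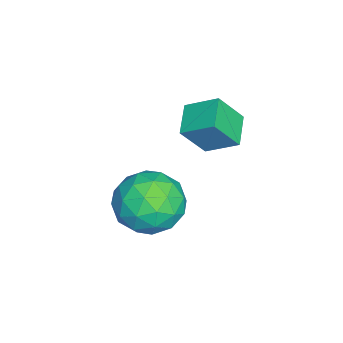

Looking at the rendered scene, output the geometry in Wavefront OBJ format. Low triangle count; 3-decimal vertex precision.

v 3.944 3.176 -3.238
v 4.608 2.303 -3.772
v 2.832 1.797 -2.368
v 3.496 0.924 -2.902
v 3.989 1.617 -2.028
v 4.676 2.469 -2.565
v 2.764 1.631 -3.575
v 3.451 2.483 -4.112
v 3.879 1.348 -3.98
v 4.636 1.34 -3.024
v 2.804 2.76 -3.116
v 3.561 2.752 -2.16
v 4.374 2.861 -3.581
v 3.066 1.239 -2.559
v 3.356 1.647 -2.045
v 3.746 1.134 -2.359
v 4.414 2.958 -2.872
v 4.804 2.445 -3.186
v 4.44 2.042 -2.161
v 2.636 1.655 -2.954
v 3.026 1.142 -3.268
v 3.694 2.966 -3.781
v 4.084 2.453 -4.095
v 3 2.058 -3.979
v 4.336 1.786 -4.017
v 3.682 0.976 -3.506
v 3.251 1.391 -3.902
v 3.655 1.892 -4.217
v 4.781 1.782 -3.455
v 4.127 0.971 -2.944
v 4.417 1.378 -2.43
v 4.821 1.879 -2.746
v 4.352 1.22 -3.578
v 3.313 3.129 -3.196
v 2.659 2.318 -2.685
v 2.619 2.221 -3.394
v 3.023 2.722 -3.71
v 3.758 3.124 -2.634
v 3.104 2.314 -2.123
v 3.785 2.208 -1.923
v 4.189 2.709 -2.238
v 3.088 2.88 -2.562
v 1.962 2.829 0.205
v 2.119 3.889 0.83
v 1.569 3.543 -0.908
v 1.726 4.603 -0.284
v 3.074 2.877 -0.156
v 3.231 3.937 0.468
v 2.681 3.591 -1.27
v 2.838 4.651 -0.645
f 1 38 17
f 38 12 41
f 17 41 6
f 38 41 17
f 1 17 13
f 17 6 18
f 13 18 2
f 17 18 13
f 1 13 22
f 13 2 23
f 22 23 8
f 13 23 22
f 1 22 34
f 22 8 37
f 34 37 11
f 22 37 34
f 1 34 38
f 34 11 42
f 38 42 12
f 34 42 38
f 2 18 29
f 18 6 32
f 29 32 10
f 18 32 29
f 6 41 19
f 41 12 40
f 19 40 5
f 41 40 19
f 12 42 39
f 42 11 35
f 39 35 3
f 42 35 39
f 11 37 36
f 37 8 24
f 36 24 7
f 37 24 36
f 8 23 28
f 23 2 25
f 28 25 9
f 23 25 28
f 4 30 16
f 30 10 31
f 16 31 5
f 30 31 16
f 4 16 14
f 16 5 15
f 14 15 3
f 16 15 14
f 4 14 21
f 14 3 20
f 21 20 7
f 14 20 21
f 4 21 26
f 21 7 27
f 26 27 9
f 21 27 26
f 4 26 30
f 26 9 33
f 30 33 10
f 26 33 30
f 5 31 19
f 31 10 32
f 19 32 6
f 31 32 19
f 3 15 39
f 15 5 40
f 39 40 12
f 15 40 39
f 7 20 36
f 20 3 35
f 36 35 11
f 20 35 36
f 9 27 28
f 27 7 24
f 28 24 8
f 27 24 28
f 10 33 29
f 33 9 25
f 29 25 2
f 33 25 29
f 44 46 43
f 47 44 43
f 43 46 45
f 45 47 43
f 44 50 46
f 48 44 47
f 48 50 44
f 46 50 45
f 49 47 45
f 45 50 49
f 49 48 47
f 50 48 49



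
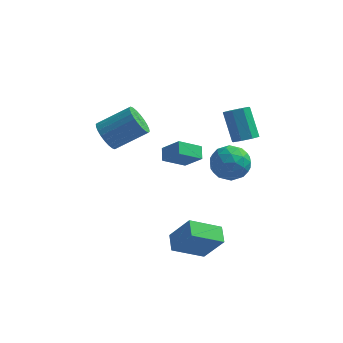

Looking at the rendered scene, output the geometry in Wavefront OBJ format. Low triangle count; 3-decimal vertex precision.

v -1.728 0.922 0.268
v -1.91 1.626 0.707
v -0.676 1.686 -0.521
v -0.859 2.39 -0.081
v -0.741 0.57 1.241
v -0.924 1.274 1.681
v 0.31 1.334 0.453
v 0.128 2.038 0.892
v -4.49 0.054 2.369
v -3.905 -0.414 1.785
v -2.286 0.257 2.867
v -2.87 0.726 3.451
v -3.928 -0.086 1.616
v -2.309 0.586 2.698
v -4.037 0.265 1.561
v -2.417 0.936 2.643
v -4.214 0.583 1.629
v -2.595 1.254 2.711
v -4.434 0.821 1.81
v -2.814 1.492 2.892
v -4.662 0.942 2.076
v -3.042 1.613 3.158
v -4.863 0.928 2.387
v -3.244 1.599 3.469
v -5.008 0.781 2.695
v -3.389 1.452 3.777
v -5.074 0.523 2.953
v -3.455 1.194 4.035
v -5.051 0.194 3.122
v -3.432 0.866 4.204
v -4.943 -0.156 3.177
v -3.323 0.515 4.259
v -4.765 -0.474 3.109
v -3.146 0.197 4.191
v -4.546 -0.712 2.928
v -2.926 -0.041 4.01
v -4.318 -0.833 2.662
v -2.698 -0.162 3.744
v -4.116 -0.819 2.351
v -2.497 -0.148 3.433
v -3.971 -0.672 2.043
v -2.352 -0.001 3.125
v 0.235 4.352 -1.419
v 0.856 4.777 -2.365
v 1.724 3.163 -0.975
v 2.345 3.588 -1.921
v 2.137 4.3 -0.966
v 1.217 5.034 -1.24
v 1.363 2.906 -2.1
v 0.443 3.64 -2.374
v 1.553 3.883 -2.786
v 2.032 4.744 -2.085
v 0.548 3.196 -1.255
v 1.027 4.057 -0.554
v 0.415 4.669 -1.931
v 2.165 3.271 -1.409
v 2.043 3.689 -0.848
v 2.408 3.939 -1.404
v 0.627 4.82 -1.27
v 0.992 5.07 -1.826
v 1.745 4.789 -1.003
v 1.588 2.87 -1.514
v 1.953 3.12 -2.07
v 0.172 4.001 -1.936
v 0.537 4.251 -2.492
v 0.835 3.151 -2.337
v 1.19 4.393 -2.735
v 2.065 3.694 -2.474
v 1.488 3.293 -2.579
v 0.947 3.725 -2.74
v 1.471 4.899 -2.323
v 2.346 4.201 -2.062
v 2.224 4.619 -1.5
v 1.683 5.051 -1.661
v 1.881 4.374 -2.57
v 0.234 3.739 -1.278
v 1.109 3.041 -1.017
v 0.897 2.889 -1.679
v 0.356 3.321 -1.84
v 0.515 4.246 -0.866
v 1.39 3.547 -0.605
v 1.633 4.215 -0.6
v 1.092 4.647 -0.761
v 0.699 3.566 -0.77
v -0.311 -3.056 -3.52
v 0.771 -3.254 -1.971
v -0.642 -2.091 -3.165
v 0.44 -2.289 -1.616
v 1.2 -2.191 -4.464
v 2.282 -2.389 -2.915
v 0.869 -1.226 -4.109
v 1.951 -1.424 -2.56
v 2.402 2.32 1.635
v 2.832 1.883 2.084
v 2.128 2.802 3.654
v 1.698 3.24 3.205
v 3.104 2.37 1.921
v 2.4 3.29 3.49
v 2.965 2.828 1.591
v 2.262 3.748 3.16
v 2.496 2.989 1.286
v 1.793 3.908 2.855
v 1.972 2.758 1.186
v 1.268 3.677 2.756
v 1.7 2.27 1.35
v 0.996 3.19 2.919
v 1.838 1.812 1.68
v 1.135 2.732 3.249
v 2.307 1.652 1.985
v 1.604 2.571 3.554
f 2 4 1
f 5 2 1
f 1 4 3
f 3 5 1
f 2 8 4
f 6 2 5
f 6 8 2
f 4 8 3
f 7 5 3
f 3 8 7
f 7 6 5
f 8 6 7
f 10 9 13
f 10 13 11
f 11 13 14
f 11 14 12
f 13 9 15
f 13 15 14
f 14 15 16
f 14 16 12
f 15 9 17
f 15 17 16
f 16 17 18
f 16 18 12
f 17 9 19
f 17 19 18
f 18 19 20
f 18 20 12
f 19 9 21
f 19 21 20
f 20 21 22
f 20 22 12
f 21 9 23
f 21 23 22
f 22 23 24
f 22 24 12
f 23 9 25
f 23 25 24
f 24 25 26
f 24 26 12
f 25 9 27
f 25 27 26
f 26 27 28
f 26 28 12
f 27 9 29
f 27 29 28
f 28 29 30
f 28 30 12
f 29 9 31
f 29 31 30
f 30 31 32
f 30 32 12
f 31 9 33
f 31 33 32
f 32 33 34
f 32 34 12
f 33 9 35
f 33 35 34
f 34 35 36
f 34 36 12
f 35 9 37
f 35 37 36
f 36 37 38
f 36 38 12
f 37 9 39
f 37 39 38
f 38 39 40
f 38 40 12
f 39 9 41
f 39 41 40
f 40 41 42
f 40 42 12
f 41 9 10
f 41 10 42
f 42 10 11
f 42 11 12
f 43 80 59
f 80 54 83
f 59 83 48
f 80 83 59
f 43 59 55
f 59 48 60
f 55 60 44
f 59 60 55
f 43 55 64
f 55 44 65
f 64 65 50
f 55 65 64
f 43 64 76
f 64 50 79
f 76 79 53
f 64 79 76
f 43 76 80
f 76 53 84
f 80 84 54
f 76 84 80
f 44 60 71
f 60 48 74
f 71 74 52
f 60 74 71
f 48 83 61
f 83 54 82
f 61 82 47
f 83 82 61
f 54 84 81
f 84 53 77
f 81 77 45
f 84 77 81
f 53 79 78
f 79 50 66
f 78 66 49
f 79 66 78
f 50 65 70
f 65 44 67
f 70 67 51
f 65 67 70
f 46 72 58
f 72 52 73
f 58 73 47
f 72 73 58
f 46 58 56
f 58 47 57
f 56 57 45
f 58 57 56
f 46 56 63
f 56 45 62
f 63 62 49
f 56 62 63
f 46 63 68
f 63 49 69
f 68 69 51
f 63 69 68
f 46 68 72
f 68 51 75
f 72 75 52
f 68 75 72
f 47 73 61
f 73 52 74
f 61 74 48
f 73 74 61
f 45 57 81
f 57 47 82
f 81 82 54
f 57 82 81
f 49 62 78
f 62 45 77
f 78 77 53
f 62 77 78
f 51 69 70
f 69 49 66
f 70 66 50
f 69 66 70
f 52 75 71
f 75 51 67
f 71 67 44
f 75 67 71
f 86 88 85
f 89 86 85
f 85 88 87
f 87 89 85
f 86 92 88
f 90 86 89
f 90 92 86
f 88 92 87
f 91 89 87
f 87 92 91
f 91 90 89
f 92 90 91
f 94 93 97
f 94 97 95
f 95 97 98
f 95 98 96
f 97 93 99
f 97 99 98
f 98 99 100
f 98 100 96
f 99 93 101
f 99 101 100
f 100 101 102
f 100 102 96
f 101 93 103
f 101 103 102
f 102 103 104
f 102 104 96
f 103 93 105
f 103 105 104
f 104 105 106
f 104 106 96
f 105 93 107
f 105 107 106
f 106 107 108
f 106 108 96
f 107 93 109
f 107 109 108
f 108 109 110
f 108 110 96
f 109 93 94
f 109 94 110
f 110 94 95
f 110 95 96



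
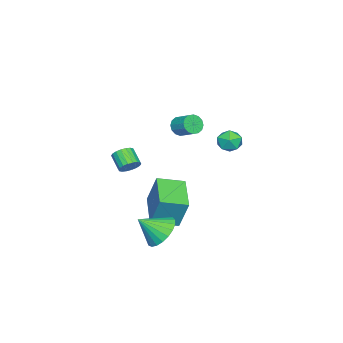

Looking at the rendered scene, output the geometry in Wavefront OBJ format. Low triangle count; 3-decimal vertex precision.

v -0.447 -3.144 -2.308
v -0.029 -3.577 -2.41
v -0.556 -4.229 -1.794
v -0.973 -3.796 -1.692
v 0.068 -3.449 -2.191
v -0.458 -4.102 -1.575
v 0.064 -3.261 -1.995
v -0.463 -3.914 -1.38
v -0.042 -3.05 -1.861
v -0.568 -3.702 -1.246
v -0.227 -2.857 -1.816
v -0.754 -3.509 -1.201
v -0.456 -2.721 -1.868
v -0.983 -3.373 -1.253
v -0.684 -2.669 -2.007
v -1.21 -3.321 -1.392
v -0.864 -2.711 -2.206
v -1.391 -3.363 -1.59
v -0.962 -2.838 -2.425
v -1.488 -3.491 -1.809
v -0.957 -3.026 -2.62
v -1.484 -3.679 -2.005
v -0.852 -3.238 -2.754
v -1.378 -3.89 -2.139
v -0.666 -3.431 -2.799
v -1.193 -4.083 -2.184
v -0.437 -3.567 -2.747
v -0.964 -4.219 -2.132
v -0.21 -3.619 -2.608
v -0.736 -4.271 -1.993
v -2.679 -1.366 -0.084
v -2.151 -1.411 -0.405
v -1.753 -0.52 0.123
v -2.281 -0.474 0.444
v -2.34 -1.222 -0.583
v -1.942 -0.33 -0.055
v -2.62 -1.071 -0.626
v -2.222 -0.18 -0.098
v -2.916 -0.999 -0.525
v -2.517 -0.108 0.003
v -3.148 -1.026 -0.305
v -2.75 -0.134 0.223
v -3.255 -1.143 -0.026
v -2.857 -0.252 0.502
v -3.207 -1.32 0.237
v -2.809 -0.429 0.765
v -3.018 -1.51 0.415
v -2.62 -0.618 0.943
v -2.738 -1.66 0.458
v -2.34 -0.769 0.986
v -2.443 -1.732 0.357
v -2.044 -0.841 0.885
v -2.21 -1.706 0.137
v -1.812 -0.814 0.665
v -2.103 -1.588 -0.142
v -1.705 -0.697 0.386
v -1.137 -0.947 -4.709
v -0.933 -0.32 -2.948
v 0.61 0.02 -5.256
v 0.814 0.647 -3.495
v -0.354 -2.167 -4.365
v -0.15 -1.54 -2.604
v 1.393 -1.2 -4.912
v 1.597 -0.573 -3.151
v 3.265 0.27 -4.1
v 4.169 0.759 -4.166
v 3.855 -0.69 -3.14
v 3.979 0.966 -3.843
v 3.666 1.053 -3.563
v 3.284 1.004 -3.377
v 2.898 0.828 -3.315
v 2.576 0.556 -3.389
v 2.373 0.234 -3.586
v 2.324 -0.081 -3.872
v 2.437 -0.336 -4.197
v 2.694 -0.486 -4.505
v 3.05 -0.505 -4.743
v 3.442 -0.39 -4.87
v 3.804 -0.161 -4.864
v 4.073 0.142 -4.725
v 4.202 0.468 -4.479
v 1.777 3.766 1.953
v 2.489 3.806 2.006
v 1.791 2.754 2.514
v 2.503 2.794 2.567
v 2.092 3.246 2.937
v 2.083 3.871 2.591
v 2.197 2.689 1.929
v 2.188 3.314 1.583
v 2.749 3.14 1.991
v 2.683 3.484 2.614
v 1.597 3.076 1.906
v 1.531 3.42 2.529
f 2 1 5
f 2 5 3
f 3 5 6
f 3 6 4
f 5 1 7
f 5 7 6
f 6 7 8
f 6 8 4
f 7 1 9
f 7 9 8
f 8 9 10
f 8 10 4
f 9 1 11
f 9 11 10
f 10 11 12
f 10 12 4
f 11 1 13
f 11 13 12
f 12 13 14
f 12 14 4
f 13 1 15
f 13 15 14
f 14 15 16
f 14 16 4
f 15 1 17
f 15 17 16
f 16 17 18
f 16 18 4
f 17 1 19
f 17 19 18
f 18 19 20
f 18 20 4
f 19 1 21
f 19 21 20
f 20 21 22
f 20 22 4
f 21 1 23
f 21 23 22
f 22 23 24
f 22 24 4
f 23 1 25
f 23 25 24
f 24 25 26
f 24 26 4
f 25 1 27
f 25 27 26
f 26 27 28
f 26 28 4
f 27 1 29
f 27 29 28
f 28 29 30
f 28 30 4
f 29 1 2
f 29 2 30
f 30 2 3
f 30 3 4
f 32 31 35
f 32 35 33
f 33 35 36
f 33 36 34
f 35 31 37
f 35 37 36
f 36 37 38
f 36 38 34
f 37 31 39
f 37 39 38
f 38 39 40
f 38 40 34
f 39 31 41
f 39 41 40
f 40 41 42
f 40 42 34
f 41 31 43
f 41 43 42
f 42 43 44
f 42 44 34
f 43 31 45
f 43 45 44
f 44 45 46
f 44 46 34
f 45 31 47
f 45 47 46
f 46 47 48
f 46 48 34
f 47 31 49
f 47 49 48
f 48 49 50
f 48 50 34
f 49 31 51
f 49 51 50
f 50 51 52
f 50 52 34
f 51 31 53
f 51 53 52
f 52 53 54
f 52 54 34
f 53 31 55
f 53 55 54
f 54 55 56
f 54 56 34
f 55 31 32
f 55 32 56
f 56 32 33
f 56 33 34
f 58 60 57
f 61 58 57
f 57 60 59
f 59 61 57
f 58 64 60
f 62 58 61
f 62 64 58
f 60 64 59
f 63 61 59
f 59 64 63
f 63 62 61
f 64 62 63
f 66 65 68
f 66 68 67
f 68 65 69
f 68 69 67
f 69 65 70
f 69 70 67
f 70 65 71
f 70 71 67
f 71 65 72
f 71 72 67
f 72 65 73
f 72 73 67
f 73 65 74
f 73 74 67
f 74 65 75
f 74 75 67
f 75 65 76
f 75 76 67
f 76 65 77
f 76 77 67
f 77 65 78
f 77 78 67
f 78 65 79
f 78 79 67
f 79 65 80
f 79 80 67
f 80 65 81
f 80 81 67
f 81 65 66
f 81 66 67
f 82 93 87
f 82 87 83
f 82 83 89
f 82 89 92
f 82 92 93
f 83 87 91
f 87 93 86
f 93 92 84
f 92 89 88
f 89 83 90
f 85 91 86
f 85 86 84
f 85 84 88
f 85 88 90
f 85 90 91
f 86 91 87
f 84 86 93
f 88 84 92
f 90 88 89
f 91 90 83



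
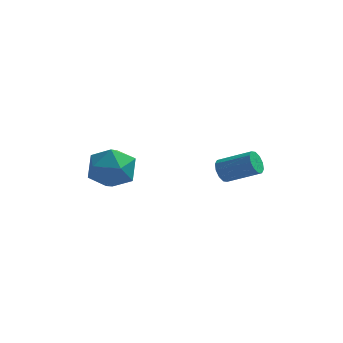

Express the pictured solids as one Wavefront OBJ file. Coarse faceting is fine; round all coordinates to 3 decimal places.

v -1.972 -1.092 -2.041
v -1.368 -0.943 -0.992
v -1.392 -2.977 -2.108
v -0.788 -2.828 -1.059
v -2.007 -2.809 -1.068
v -2.366 -1.644 -1.027
v -0.394 -2.276 -2.073
v -0.753 -1.111 -2.032
v -0.392 -1.675 -1.012
v -1.389 -2.004 -0.391
v -1.371 -1.916 -2.709
v -2.368 -2.245 -2.088
v 3.052 0.281 -2.463
v 3.335 0.496 -2.995
v 4.87 0.373 -2.23
v 4.588 0.159 -1.697
v 3.247 0.808 -2.769
v 4.783 0.686 -2.004
v 3.085 0.92 -2.426
v 4.62 0.797 -1.66
v 2.91 0.787 -2.097
v 4.446 0.664 -1.331
v 2.79 0.461 -1.908
v 4.325 0.338 -1.142
v 2.77 0.067 -1.93
v 4.305 -0.056 -1.165
v 2.857 -0.246 -2.156
v 4.393 -0.368 -1.391
v 3.02 -0.357 -2.5
v 4.555 -0.48 -1.734
v 3.194 -0.224 -2.829
v 4.73 -0.347 -2.063
v 3.315 0.102 -3.018
v 4.85 -0.021 -2.252
f 1 12 6
f 1 6 2
f 1 2 8
f 1 8 11
f 1 11 12
f 2 6 10
f 6 12 5
f 12 11 3
f 11 8 7
f 8 2 9
f 4 10 5
f 4 5 3
f 4 3 7
f 4 7 9
f 4 9 10
f 5 10 6
f 3 5 12
f 7 3 11
f 9 7 8
f 10 9 2
f 14 13 17
f 14 17 15
f 15 17 18
f 15 18 16
f 17 13 19
f 17 19 18
f 18 19 20
f 18 20 16
f 19 13 21
f 19 21 20
f 20 21 22
f 20 22 16
f 21 13 23
f 21 23 22
f 22 23 24
f 22 24 16
f 23 13 25
f 23 25 24
f 24 25 26
f 24 26 16
f 25 13 27
f 25 27 26
f 26 27 28
f 26 28 16
f 27 13 29
f 27 29 28
f 28 29 30
f 28 30 16
f 29 13 31
f 29 31 30
f 30 31 32
f 30 32 16
f 31 13 33
f 31 33 32
f 32 33 34
f 32 34 16
f 33 13 14
f 33 14 34
f 34 14 15
f 34 15 16



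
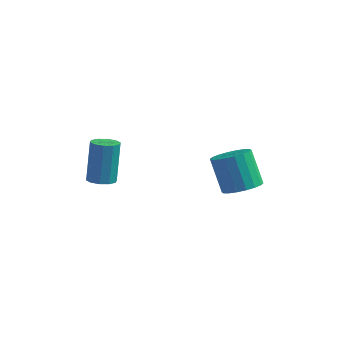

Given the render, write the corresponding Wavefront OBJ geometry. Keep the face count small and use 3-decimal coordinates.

v 2.685 -1.518 2.378
v 3.147 -2.2 2.831
v 2.337 -1.683 4.435
v 1.875 -1.002 3.982
v 3.41 -1.875 2.859
v 2.599 -1.359 4.463
v 3.528 -1.48 2.792
v 2.718 -0.963 4.396
v 3.48 -1.092 2.642
v 2.67 -0.575 4.246
v 3.275 -0.789 2.441
v 2.464 -0.272 4.045
v 2.952 -0.63 2.227
v 2.142 -0.113 3.831
v 2.577 -0.647 2.042
v 1.766 -0.13 3.647
v 2.223 -0.837 1.925
v 1.413 -0.32 3.529
v 1.961 -1.161 1.897
v 1.15 -0.645 3.501
v 1.842 -1.557 1.964
v 1.032 -1.04 3.568
v 1.89 -1.945 2.114
v 1.08 -1.428 3.718
v 2.096 -2.248 2.315
v 1.285 -1.731 3.919
v 2.418 -2.407 2.529
v 1.608 -1.89 4.133
v 2.794 -2.39 2.713
v 1.983 -1.873 4.318
v -2.958 -3.955 2.734
v -2.28 -3.925 2.772
v -2.423 -3.215 4.764
v -3.102 -3.245 4.726
v -2.419 -3.554 2.63
v -2.562 -2.845 4.623
v -2.763 -3.337 2.528
v -2.907 -2.627 4.52
v -3.183 -3.355 2.504
v -3.326 -2.646 4.497
v -3.516 -3.603 2.568
v -3.659 -2.893 4.561
v -3.637 -3.985 2.696
v -3.78 -3.275 4.688
v -3.498 -4.355 2.837
v -3.641 -3.646 4.83
v -3.153 -4.573 2.94
v -3.297 -3.863 4.932
v -2.734 -4.554 2.963
v -2.877 -3.845 4.956
v -2.401 -4.307 2.899
v -2.544 -3.597 4.892
f 2 1 5
f 2 5 3
f 3 5 6
f 3 6 4
f 5 1 7
f 5 7 6
f 6 7 8
f 6 8 4
f 7 1 9
f 7 9 8
f 8 9 10
f 8 10 4
f 9 1 11
f 9 11 10
f 10 11 12
f 10 12 4
f 11 1 13
f 11 13 12
f 12 13 14
f 12 14 4
f 13 1 15
f 13 15 14
f 14 15 16
f 14 16 4
f 15 1 17
f 15 17 16
f 16 17 18
f 16 18 4
f 17 1 19
f 17 19 18
f 18 19 20
f 18 20 4
f 19 1 21
f 19 21 20
f 20 21 22
f 20 22 4
f 21 1 23
f 21 23 22
f 22 23 24
f 22 24 4
f 23 1 25
f 23 25 24
f 24 25 26
f 24 26 4
f 25 1 27
f 25 27 26
f 26 27 28
f 26 28 4
f 27 1 29
f 27 29 28
f 28 29 30
f 28 30 4
f 29 1 2
f 29 2 30
f 30 2 3
f 30 3 4
f 32 31 35
f 32 35 33
f 33 35 36
f 33 36 34
f 35 31 37
f 35 37 36
f 36 37 38
f 36 38 34
f 37 31 39
f 37 39 38
f 38 39 40
f 38 40 34
f 39 31 41
f 39 41 40
f 40 41 42
f 40 42 34
f 41 31 43
f 41 43 42
f 42 43 44
f 42 44 34
f 43 31 45
f 43 45 44
f 44 45 46
f 44 46 34
f 45 31 47
f 45 47 46
f 46 47 48
f 46 48 34
f 47 31 49
f 47 49 48
f 48 49 50
f 48 50 34
f 49 31 51
f 49 51 50
f 50 51 52
f 50 52 34
f 51 31 32
f 51 32 52
f 52 32 33
f 52 33 34



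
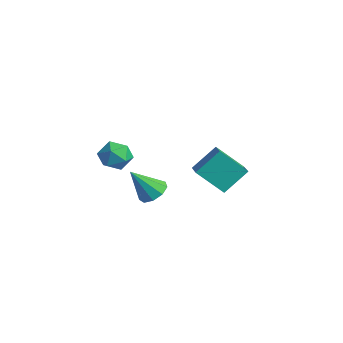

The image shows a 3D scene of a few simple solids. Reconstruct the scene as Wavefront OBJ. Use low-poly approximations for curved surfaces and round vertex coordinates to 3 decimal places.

v 0.895 -1.185 -0.708
v 1.817 -1.172 -0.439
v 0.405 -2.355 1.028
v 1.5 -0.657 -0.181
v 0.901 -0.39 -0.17
v 0.298 -0.494 -0.41
v -0.024 -0.921 -0.79
v 0.083 -1.472 -1.131
v 0.57 -1.888 -1.274
v 1.21 -1.975 -1.152
v 1.702 -1.692 -0.822
v 0.578 -2.611 3.237
v 1.198 -3.084 2.5
v -0.838 -3.196 2.42
v -0.218 -3.669 1.683
v -0.236 -4.043 2.688
v 0.638 -3.681 3.193
v -0.278 -2.599 1.727
v 0.596 -2.237 2.232
v 0.669 -3.076 1.567
v 0.695 -3.968 2.161
v -0.335 -2.312 2.759
v -0.309 -3.204 3.353
v 0.193 3.755 -2.383
v -0.965 2.597 -0.943
v 0.392 5.24 -1.029
v -0.766 4.083 0.411
v 1.666 3.017 -1.791
v 0.508 1.86 -0.351
v 1.865 4.503 -0.437
v 0.707 3.345 1.003
f 2 1 4
f 2 4 3
f 4 1 5
f 4 5 3
f 5 1 6
f 5 6 3
f 6 1 7
f 6 7 3
f 7 1 8
f 7 8 3
f 8 1 9
f 8 9 3
f 9 1 10
f 9 10 3
f 10 1 11
f 10 11 3
f 11 1 2
f 11 2 3
f 12 23 17
f 12 17 13
f 12 13 19
f 12 19 22
f 12 22 23
f 13 17 21
f 17 23 16
f 23 22 14
f 22 19 18
f 19 13 20
f 15 21 16
f 15 16 14
f 15 14 18
f 15 18 20
f 15 20 21
f 16 21 17
f 14 16 23
f 18 14 22
f 20 18 19
f 21 20 13
f 25 27 24
f 28 25 24
f 24 27 26
f 26 28 24
f 25 31 27
f 29 25 28
f 29 31 25
f 27 31 26
f 30 28 26
f 26 31 30
f 30 29 28
f 31 29 30



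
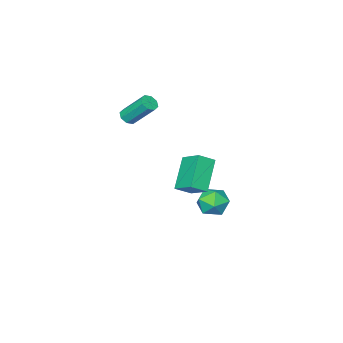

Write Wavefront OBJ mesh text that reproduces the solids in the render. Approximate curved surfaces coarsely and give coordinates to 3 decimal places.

v -0.566 1.426 -4.114
v -0.16 2.055 -3.347
v 0.76 0.325 -3.913
v 1.166 0.954 -3.146
v 0.257 0.413 -2.97
v -0.562 1.094 -3.094
v 1.162 1.286 -4.166
v 0.343 1.967 -4.29
v 0.909 1.969 -3.379
v 0.349 1.43 -2.64
v 0.251 0.95 -4.62
v -0.309 0.411 -3.881
v 2.083 -4.023 1.693
v 2.476 -4.3 2.052
v 2.009 -2.975 3.586
v 1.617 -2.697 3.227
v 2.667 -3.957 1.815
v 2.201 -2.632 3.348
v 2.517 -3.653 1.506
v 2.05 -2.328 3.039
v 2.113 -3.565 1.306
v 1.646 -2.24 2.84
v 1.691 -3.745 1.334
v 1.224 -2.42 2.868
v 1.499 -4.088 1.572
v 1.033 -2.763 3.105
v 1.65 -4.392 1.881
v 1.183 -3.067 3.414
v 2.054 -4.48 2.08
v 1.587 -3.155 3.614
v 2.609 2.575 1.209
v 2.646 3.904 2.007
v 3.928 3.435 -0.284
v 3.965 4.763 0.513
v 3.475 2.217 1.767
v 3.512 3.545 2.564
v 4.794 3.076 0.273
v 4.831 4.405 1.071
f 1 12 6
f 1 6 2
f 1 2 8
f 1 8 11
f 1 11 12
f 2 6 10
f 6 12 5
f 12 11 3
f 11 8 7
f 8 2 9
f 4 10 5
f 4 5 3
f 4 3 7
f 4 7 9
f 4 9 10
f 5 10 6
f 3 5 12
f 7 3 11
f 9 7 8
f 10 9 2
f 14 13 17
f 14 17 15
f 15 17 18
f 15 18 16
f 17 13 19
f 17 19 18
f 18 19 20
f 18 20 16
f 19 13 21
f 19 21 20
f 20 21 22
f 20 22 16
f 21 13 23
f 21 23 22
f 22 23 24
f 22 24 16
f 23 13 25
f 23 25 24
f 24 25 26
f 24 26 16
f 25 13 27
f 25 27 26
f 26 27 28
f 26 28 16
f 27 13 29
f 27 29 28
f 28 29 30
f 28 30 16
f 29 13 14
f 29 14 30
f 30 14 15
f 30 15 16
f 32 34 31
f 35 32 31
f 31 34 33
f 33 35 31
f 32 38 34
f 36 32 35
f 36 38 32
f 34 38 33
f 37 35 33
f 33 38 37
f 37 36 35
f 38 36 37

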